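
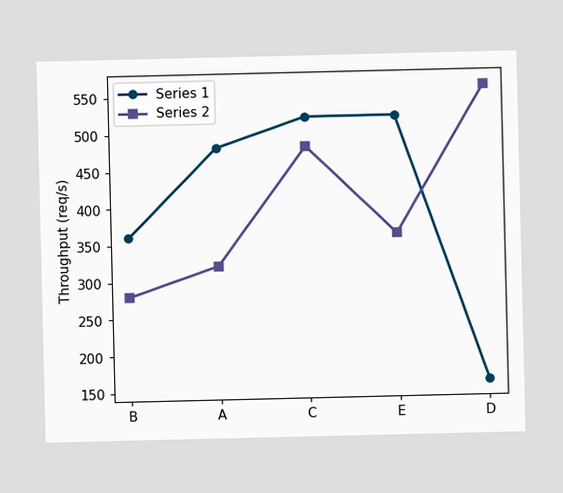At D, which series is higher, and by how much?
At D, Series 2 sits above the other line by 400req/s.

Series 2, by 400req/s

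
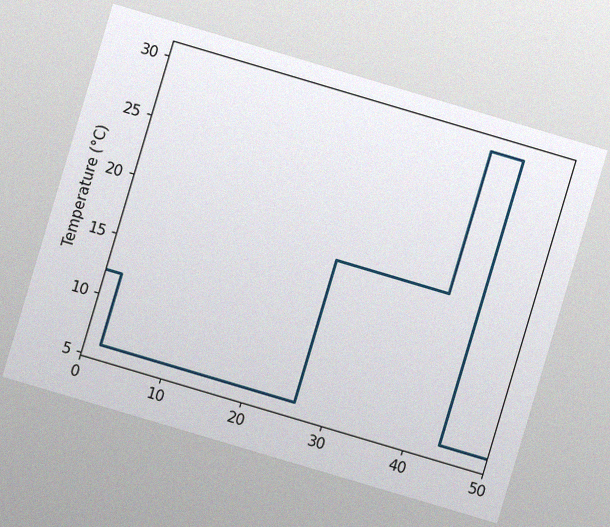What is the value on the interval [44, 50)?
The chart is tilted about 17° clockwise, with some photo noise. On [44, 50) the step sits at 6°C.

6°C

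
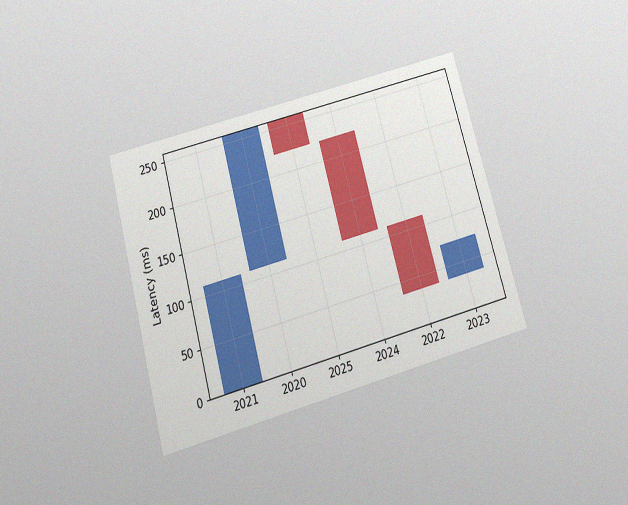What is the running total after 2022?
37ms

The chart is tilted about 15° counter-clockwise and viewed slightly from below, with some photo noise. After 2022 the running total reaches 37ms.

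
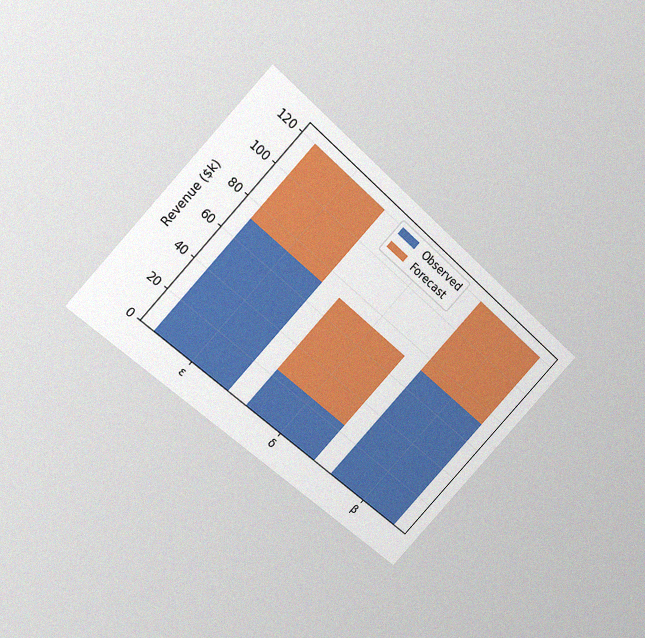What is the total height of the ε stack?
$120k

The chart is tilted about 43° clockwise and viewed at a slight angle, with some photo noise. The ε stack's top reaches $120k on the y-axis.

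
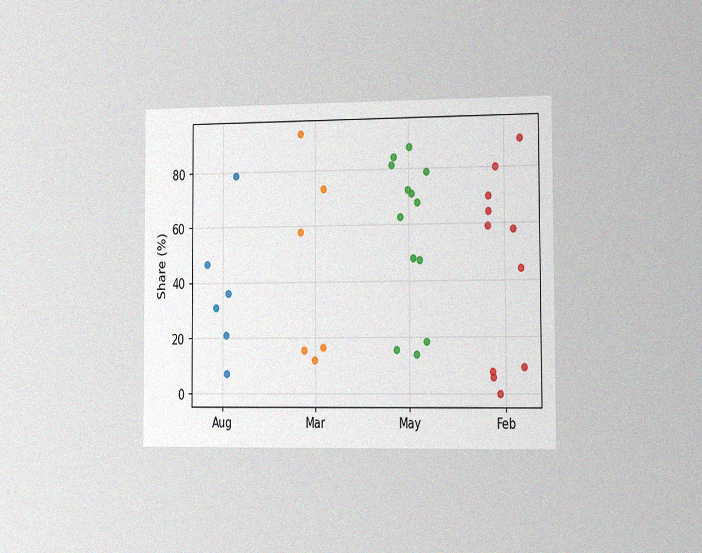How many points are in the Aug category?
The chart is viewed slightly from the right, with some photo noise. Counting the markers in the Aug column gives 6.

6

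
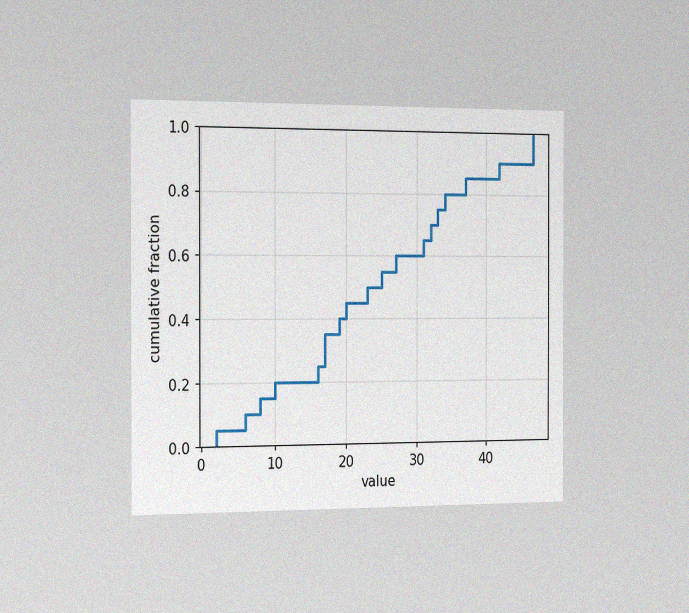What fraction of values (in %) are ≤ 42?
90%

The chart is viewed slightly from the left, with some photo noise. At x=42 the ECDF step is at 90%.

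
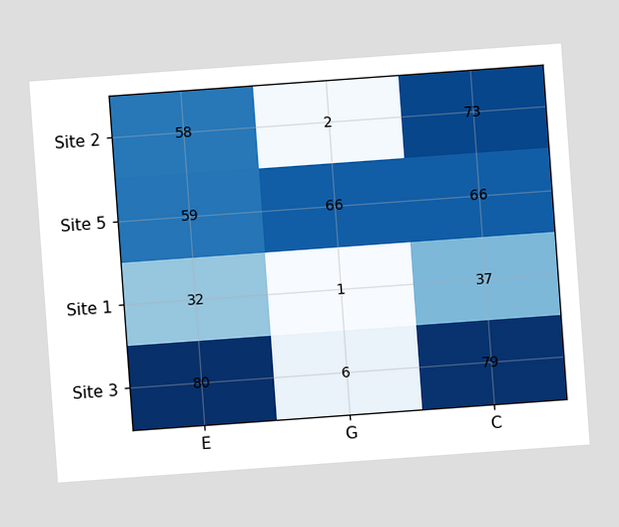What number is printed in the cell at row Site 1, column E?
The chart is tilted about 4° counter-clockwise. The (Site 1, E) cell reads 32.

32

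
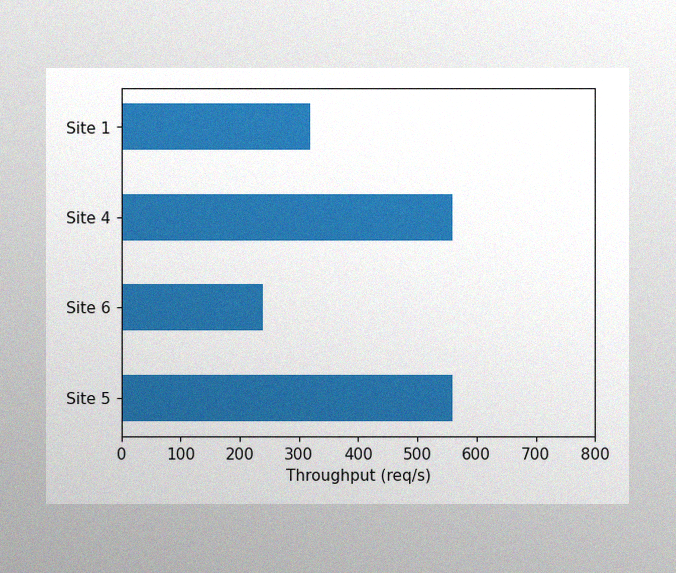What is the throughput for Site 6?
240req/s

The image has some photo noise and uneven lighting. Reading along the chart's x-axis, the Site 6 bar reaches 240req/s.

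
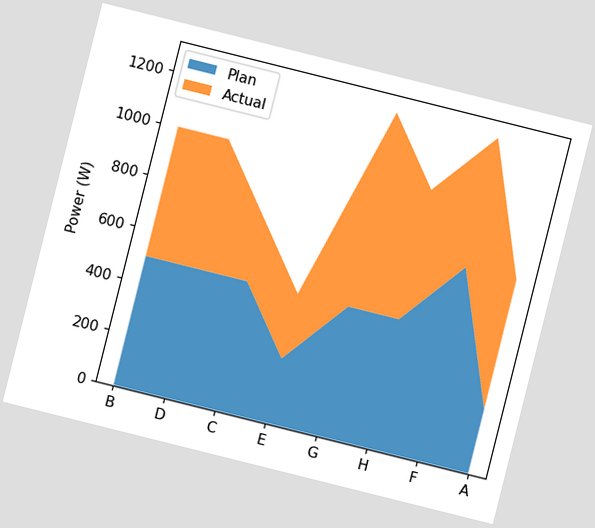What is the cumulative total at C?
The chart is tilted about 14° clockwise. The stacked total at C reaches 750W.

750W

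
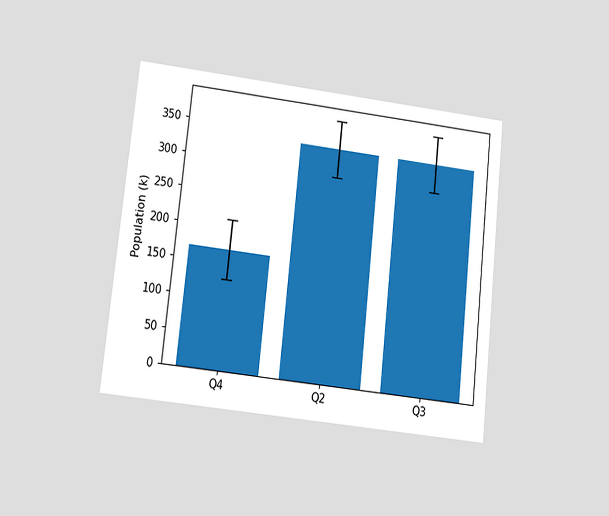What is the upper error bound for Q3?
378k

The chart is tilted about 6° clockwise and viewed at a slight angle. The Q3 bar's upper whisker reaches 378k.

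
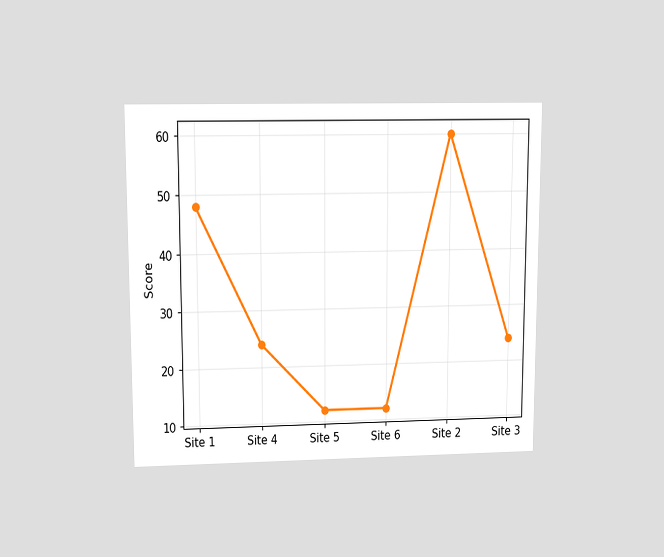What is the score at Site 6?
The chart is viewed slightly from above. At Site 6, the line is at 12.

12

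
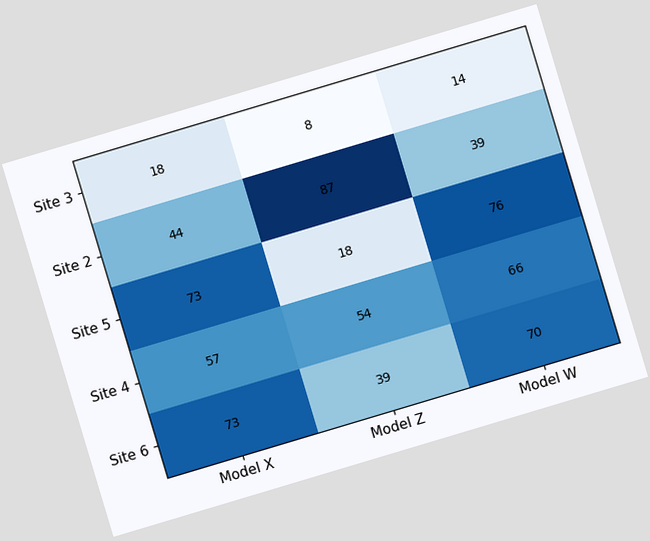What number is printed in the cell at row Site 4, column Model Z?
54

The chart is tilted about 17° counter-clockwise. The (Site 4, Model Z) cell reads 54.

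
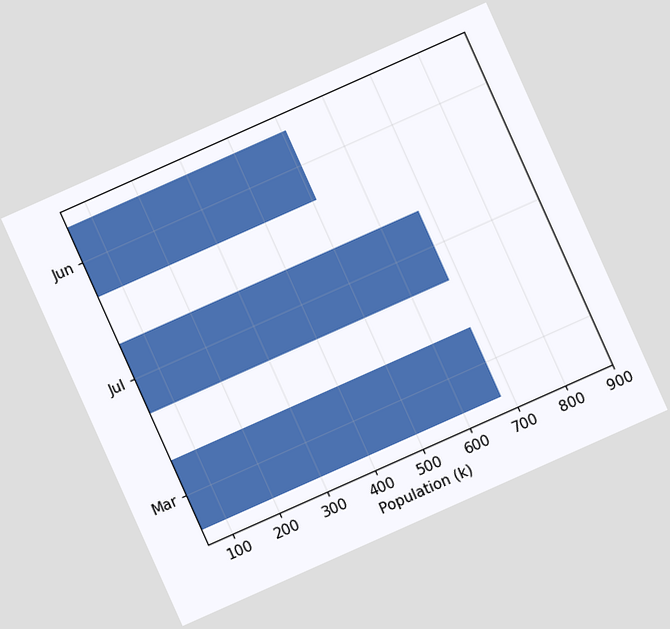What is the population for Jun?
510k

The chart is tilted about 24° counter-clockwise. Reading along the chart's x-axis, the Jun bar reaches 510k.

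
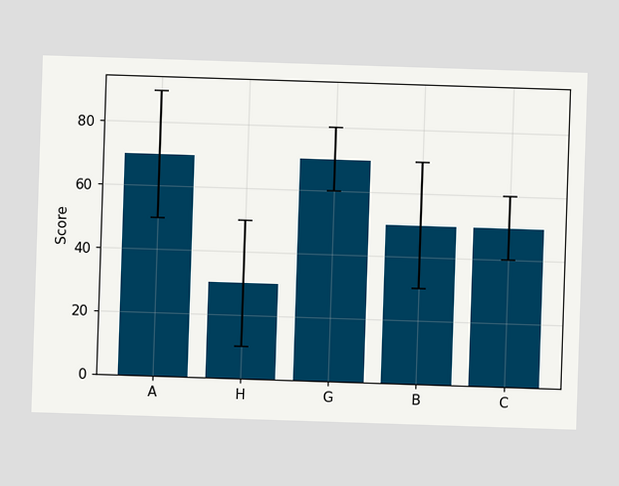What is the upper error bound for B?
70

The B bar's upper whisker reaches 70.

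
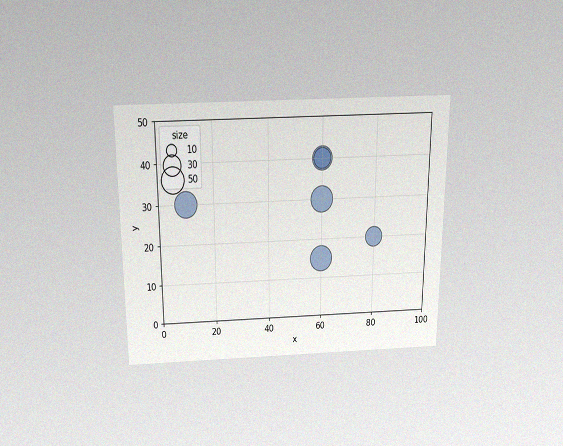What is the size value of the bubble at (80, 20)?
The chart is viewed slightly from above, with some photo noise. Matching the bubble at (80, 20) against the size legend gives 30.

30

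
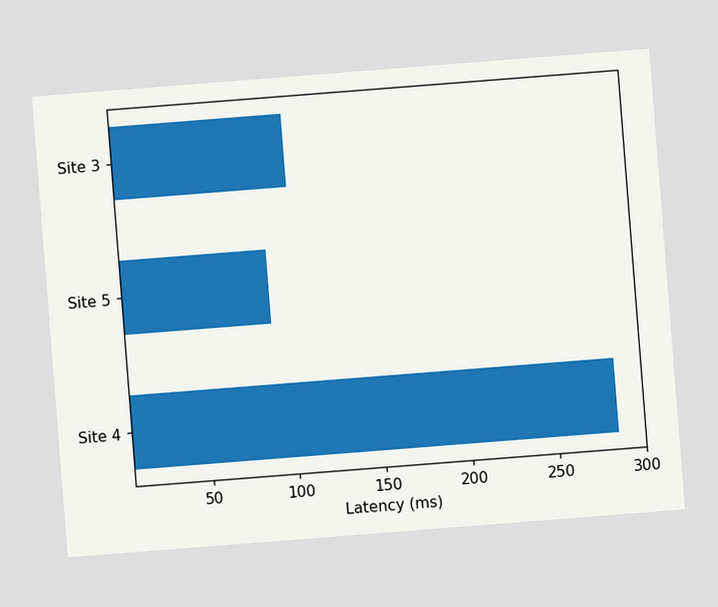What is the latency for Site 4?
285ms

The chart is tilted about 4° counter-clockwise. Reading along the chart's x-axis, the Site 4 bar reaches 285ms.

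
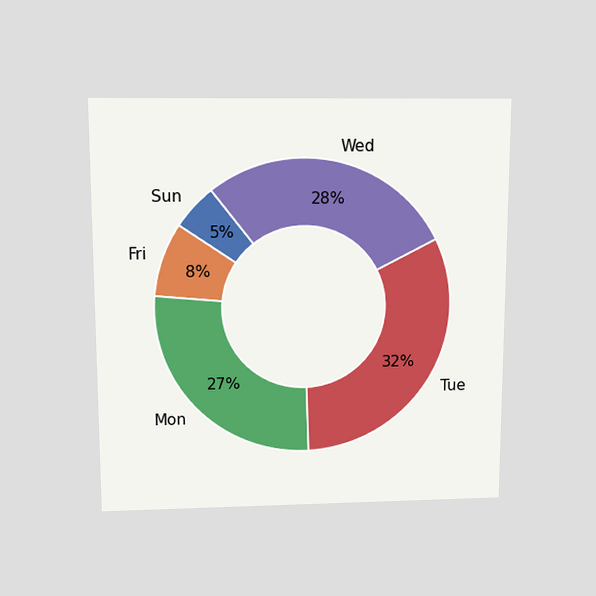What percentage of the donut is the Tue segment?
The chart is viewed slightly from above. The Tue segment takes up 32% of the ring.

32%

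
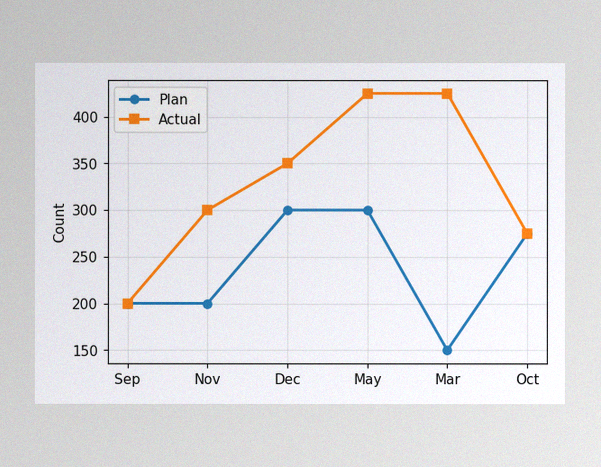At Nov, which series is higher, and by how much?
Actual, by 100

The image has some photo noise and uneven lighting. At Nov, Actual sits above the other line by 100.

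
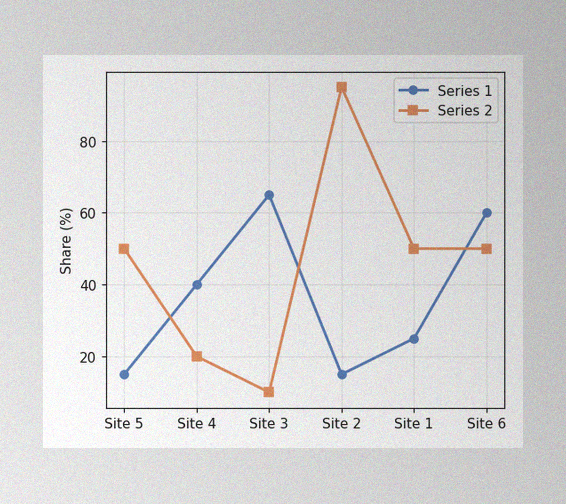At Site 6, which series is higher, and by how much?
Series 1, by 10%

The image has some photo noise and uneven lighting. At Site 6, Series 1 sits above the other line by 10%.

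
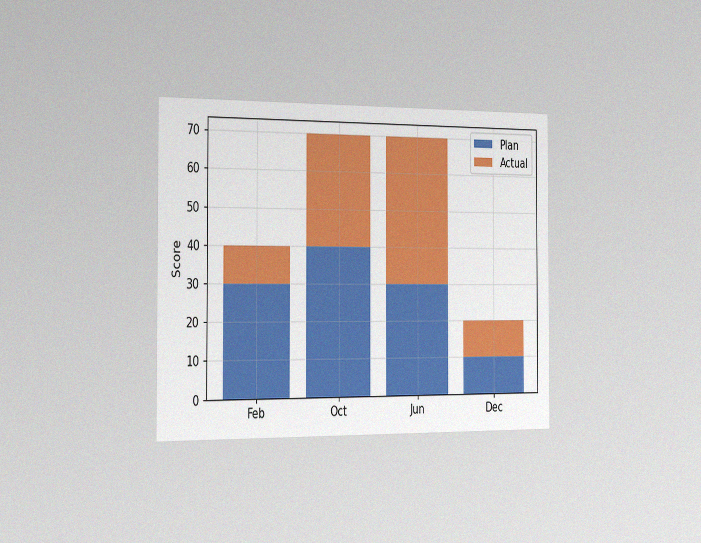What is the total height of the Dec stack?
20

The chart is viewed slightly from the left, with some photo noise. The Dec stack's top reaches 20 on the y-axis.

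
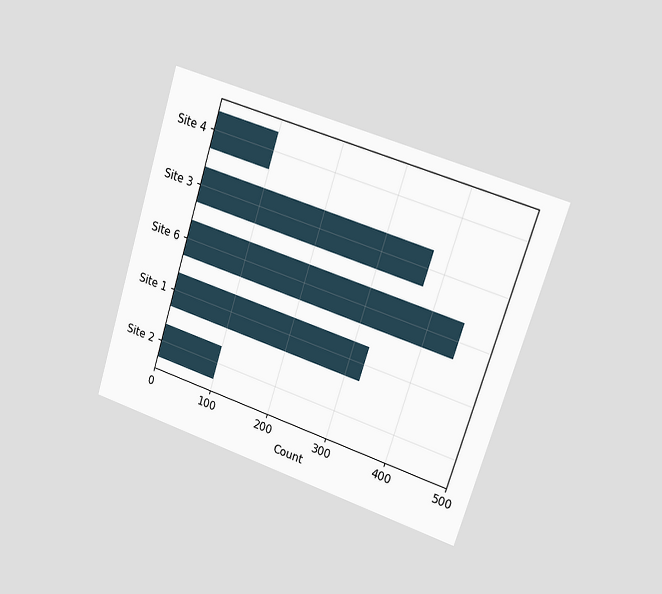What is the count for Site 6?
450

The chart is tilted about 18° clockwise and viewed slightly from the right. Reading along the chart's x-axis, the Site 6 bar reaches 450.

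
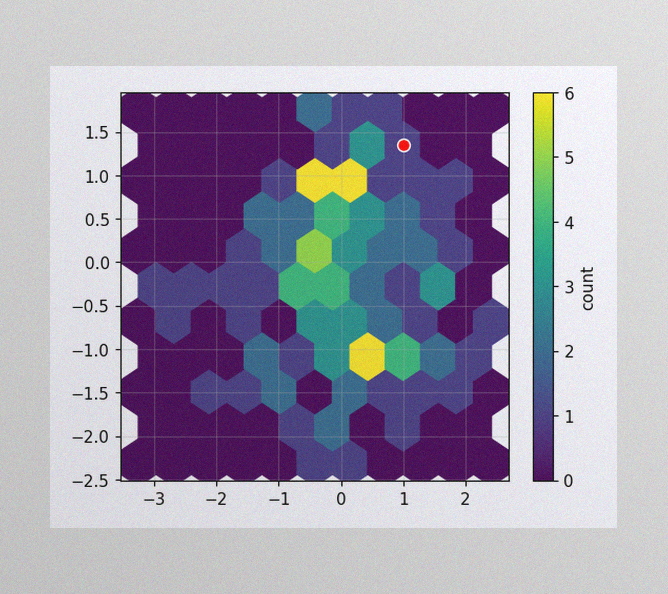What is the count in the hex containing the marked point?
1

The image has some photo noise and uneven lighting. The marked hex reads 1 on the colorbar.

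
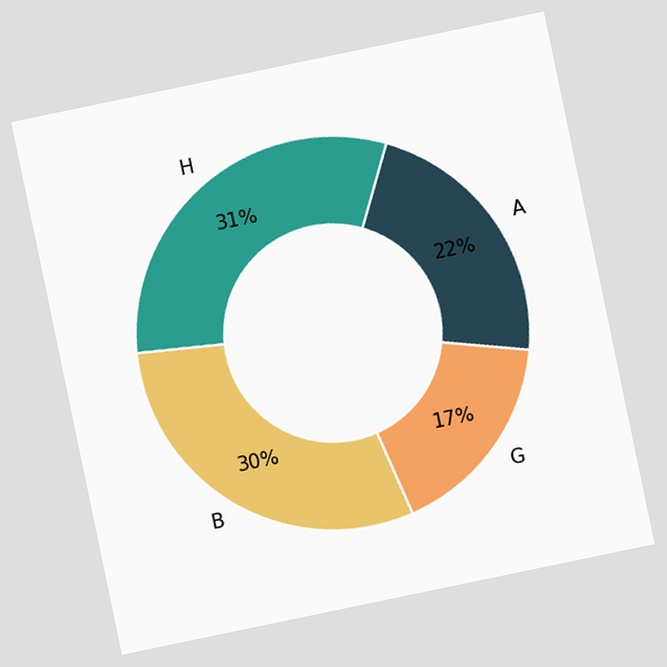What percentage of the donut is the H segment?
31%

The chart is tilted about 12° counter-clockwise. The H segment takes up 31% of the ring.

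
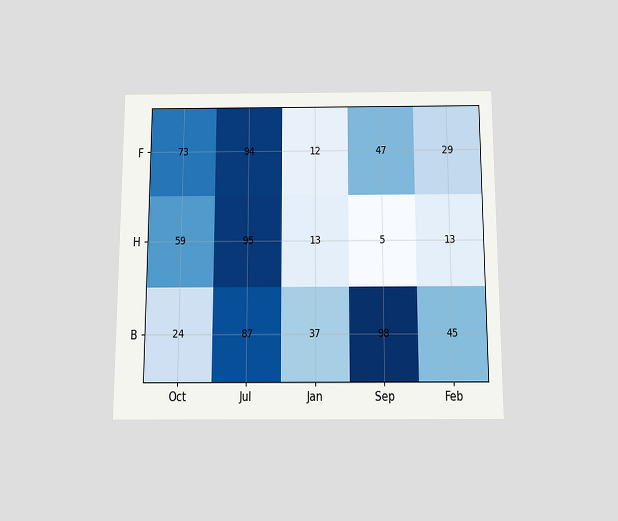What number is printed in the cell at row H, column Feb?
The chart is viewed slightly from below. The (H, Feb) cell reads 13.

13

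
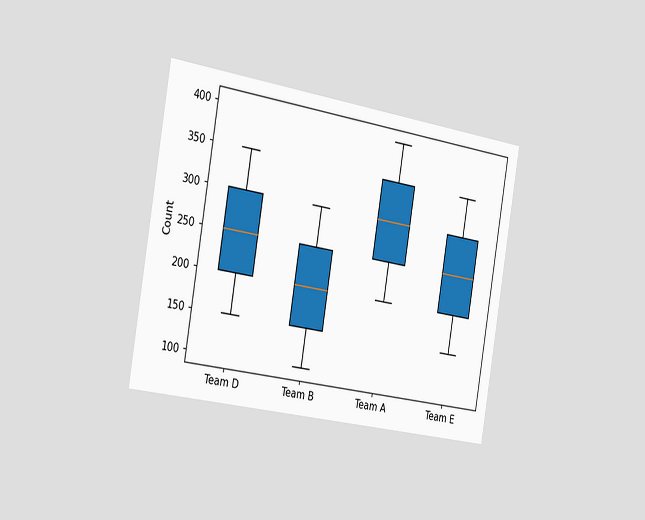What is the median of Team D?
The chart is tilted about 10° clockwise and viewed slightly from the left. The median line in the Team D box sits at 250.

250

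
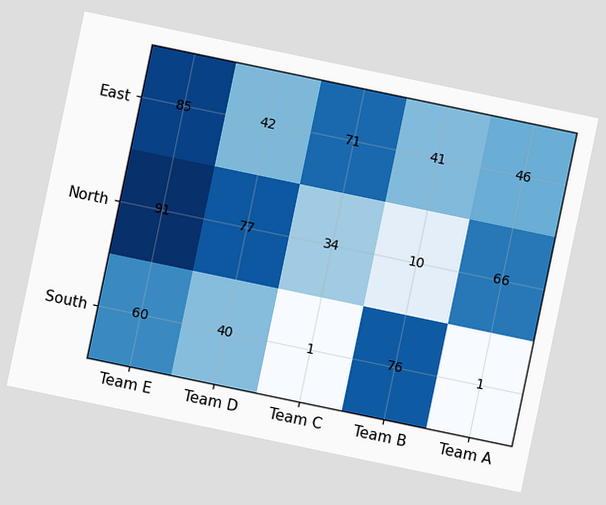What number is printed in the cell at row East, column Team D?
42

The chart is tilted about 12° clockwise. The (East, Team D) cell reads 42.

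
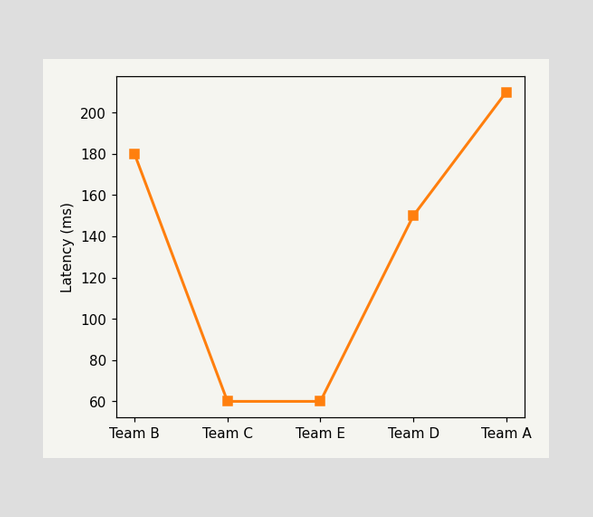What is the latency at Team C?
At Team C, the line is at 60ms.

60ms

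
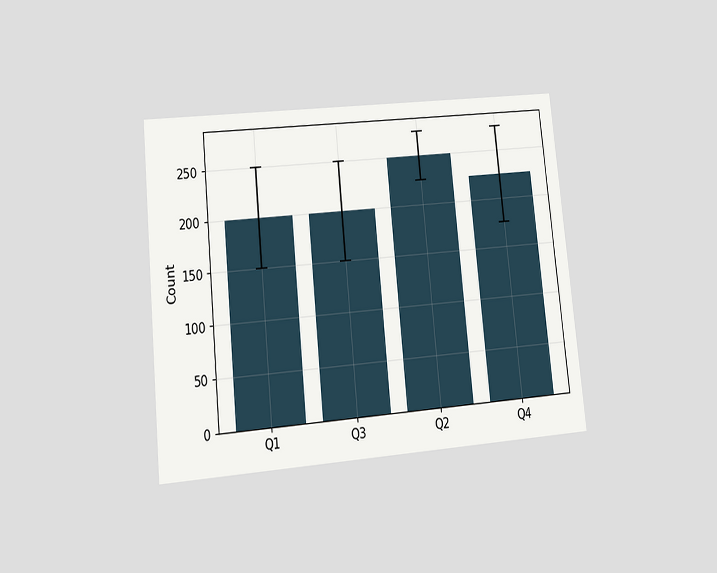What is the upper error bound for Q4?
275

The chart is tilted about 6° counter-clockwise and viewed at a slight angle. The Q4 bar's upper whisker reaches 275.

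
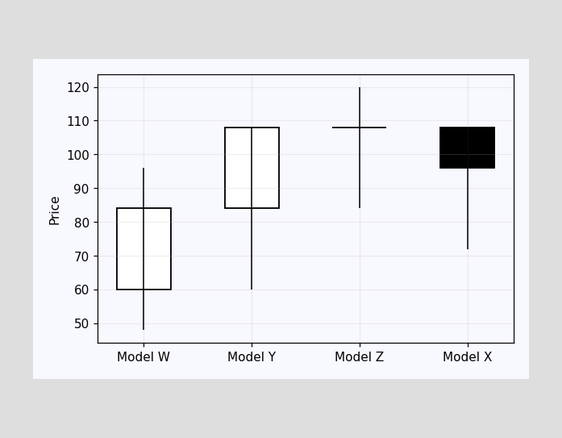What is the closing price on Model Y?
108

The Model Y candle closes at 108.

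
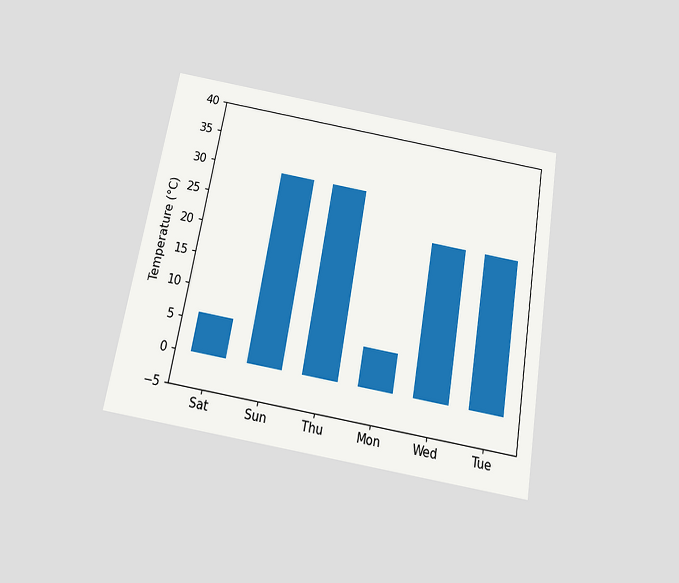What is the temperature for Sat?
6°C

The chart is tilted about 10° clockwise and viewed slightly from below. Reading along the chart's y-axis, the Sat bar reaches 6°C.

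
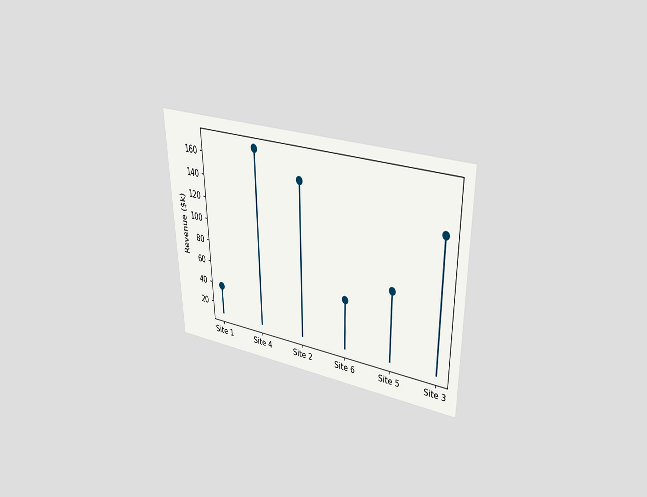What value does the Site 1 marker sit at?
$38k

The chart is viewed slightly from above. The Site 1 marker sits at $38k.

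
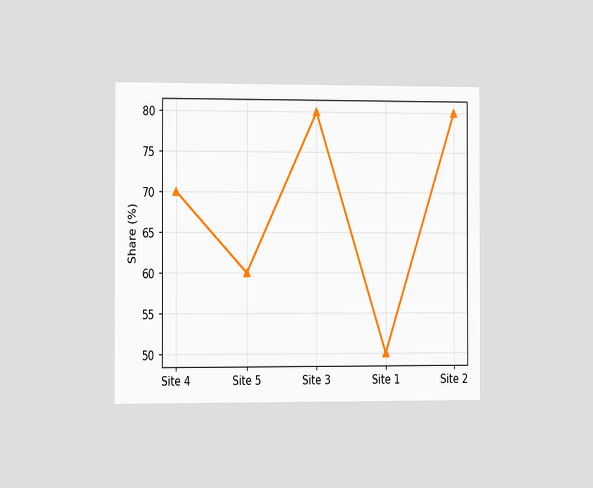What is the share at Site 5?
The chart is viewed slightly from the left. At Site 5, the line is at 60%.

60%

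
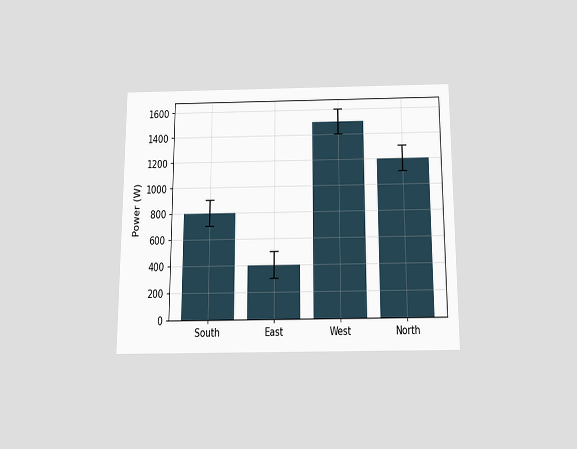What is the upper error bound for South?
900W

The chart is viewed slightly from below. The South bar's upper whisker reaches 900W.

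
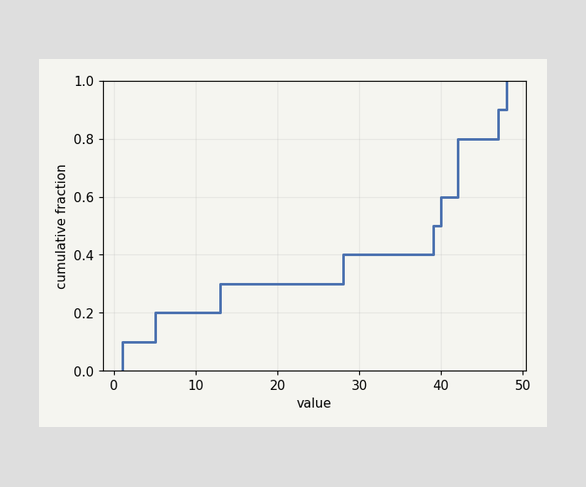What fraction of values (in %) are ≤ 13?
30%

At x=13 the ECDF step is at 30%.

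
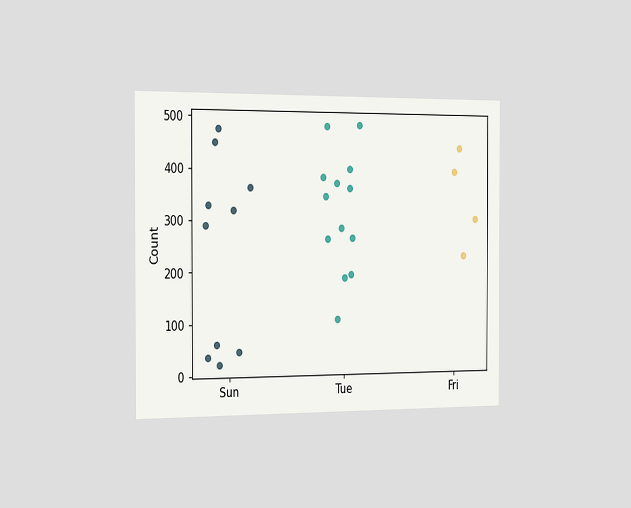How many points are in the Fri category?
4

The chart is viewed slightly from the left. Counting the markers in the Fri column gives 4.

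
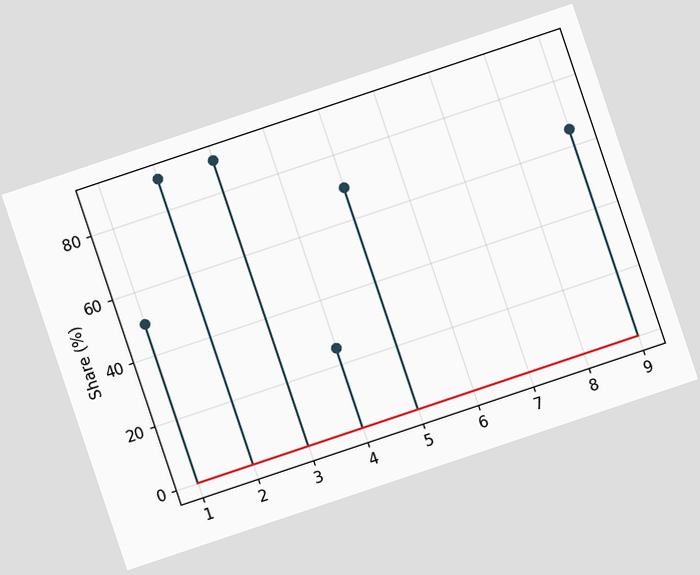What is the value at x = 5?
70%

The chart is tilted about 19° counter-clockwise. The stem at x=5 reaches 70%.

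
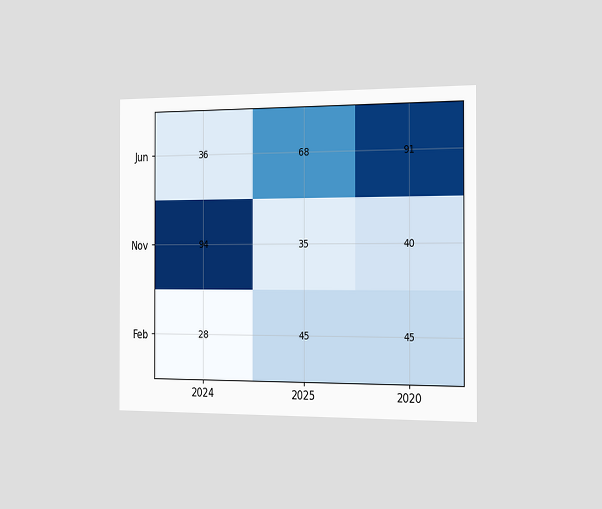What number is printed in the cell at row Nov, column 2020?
40

The chart is viewed slightly from the right. The (Nov, 2020) cell reads 40.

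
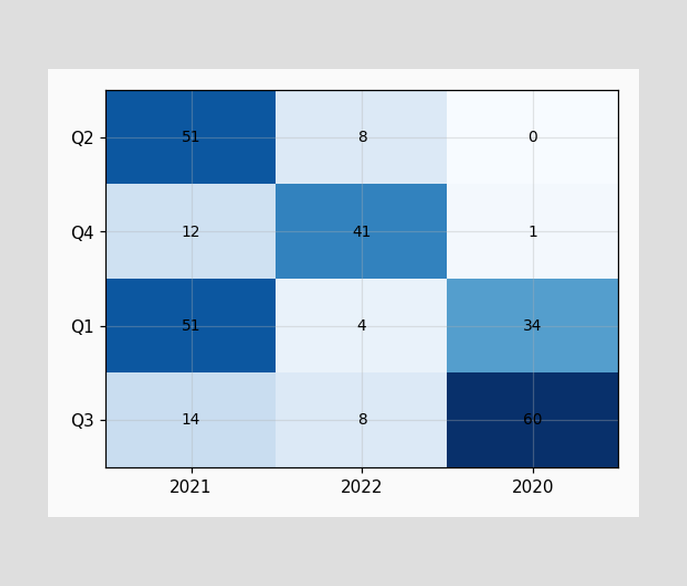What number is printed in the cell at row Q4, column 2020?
1

The (Q4, 2020) cell reads 1.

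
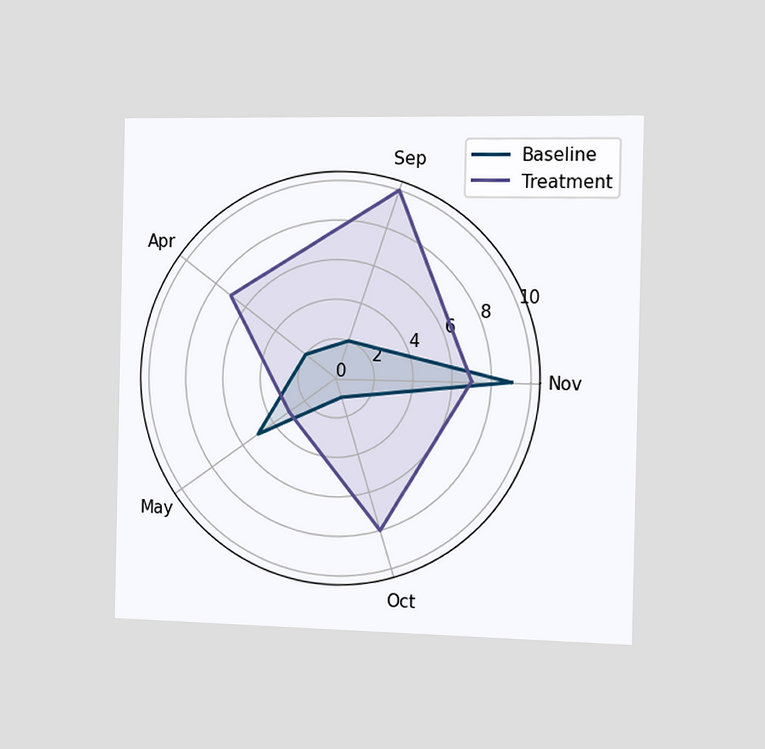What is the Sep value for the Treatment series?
10

The chart is viewed slightly from the right. On the Sep axis, Treatment reaches 10.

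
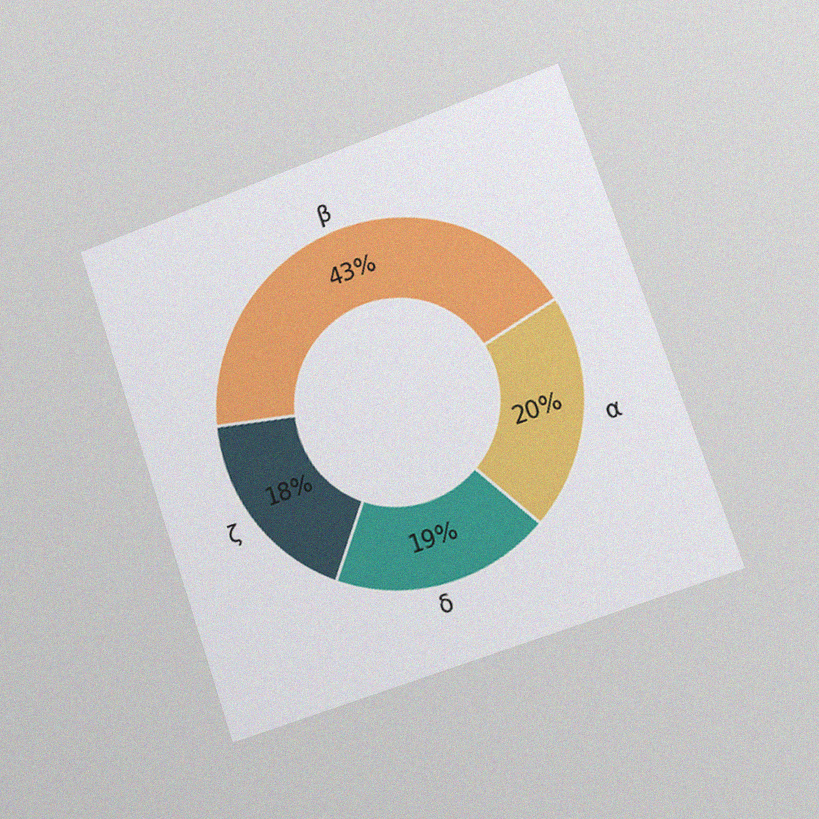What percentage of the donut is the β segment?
The chart is tilted about 19° counter-clockwise and viewed slightly from the right, with some photo noise. The β segment takes up 43% of the ring.

43%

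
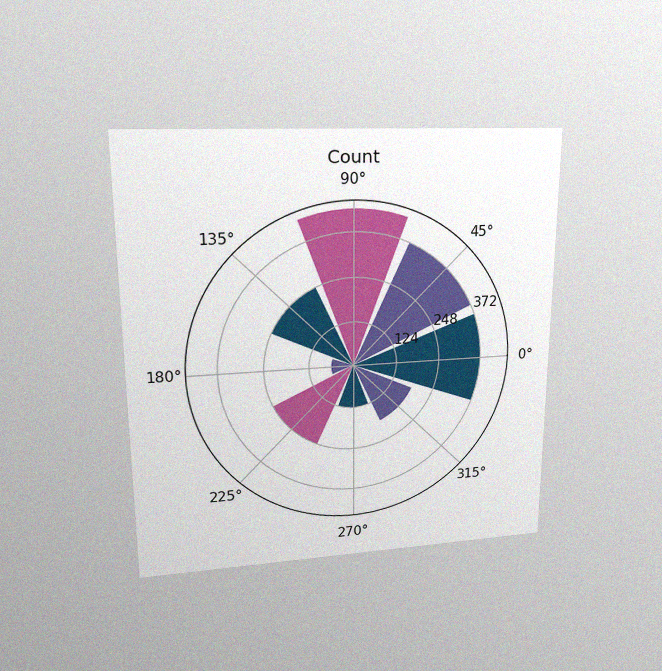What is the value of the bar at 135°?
248

The chart is viewed at a slight angle, with some photo noise. The bar at 135° reaches 248 on the radial axis.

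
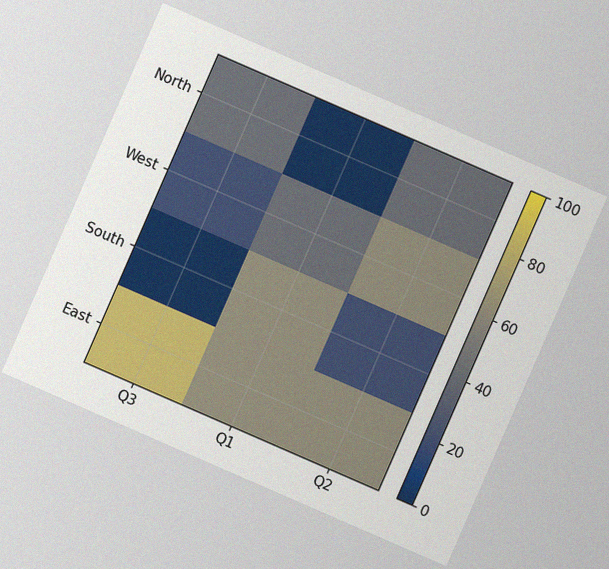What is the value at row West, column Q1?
40

The chart is tilted about 24° clockwise, with some photo noise. Matching cell (West, Q1) against the colorbar gives 40.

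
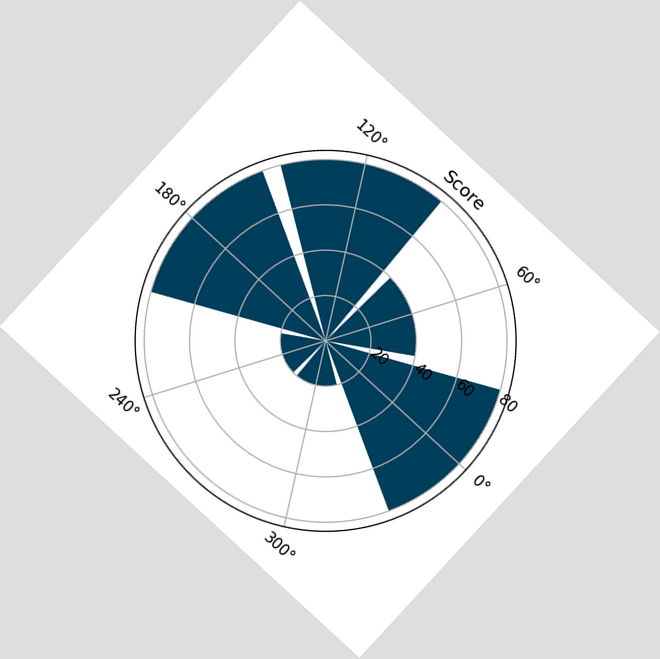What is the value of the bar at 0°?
80

The chart is tilted about 43° clockwise. The bar at 0° reaches 80 on the radial axis.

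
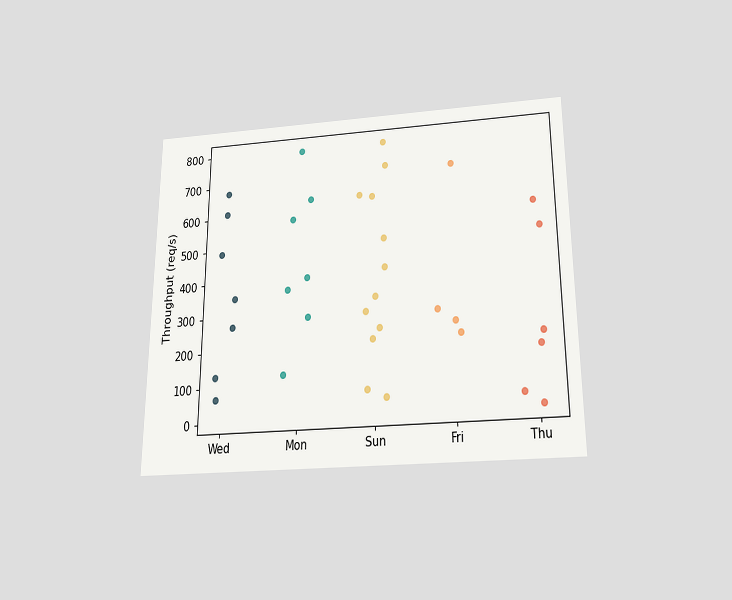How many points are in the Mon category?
7

The chart is viewed slightly from below. Counting the markers in the Mon column gives 7.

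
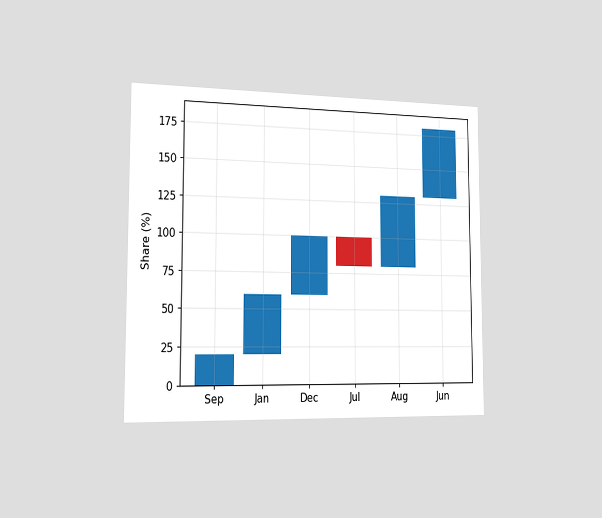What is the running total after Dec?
100%

The chart is viewed slightly from the left. After Dec the running total reaches 100%.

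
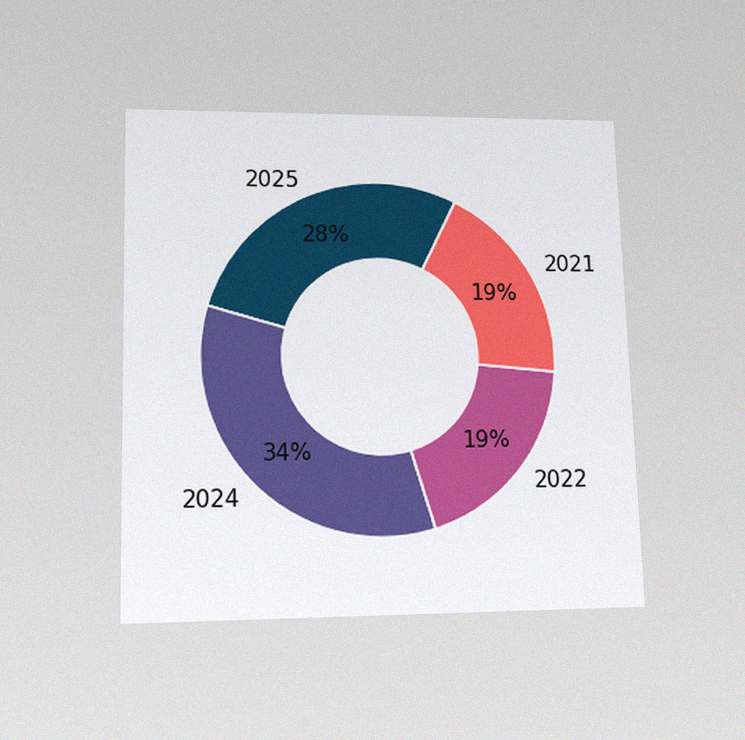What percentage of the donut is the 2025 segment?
28%

The chart is viewed at a slight angle, with some photo noise. The 2025 segment takes up 28% of the ring.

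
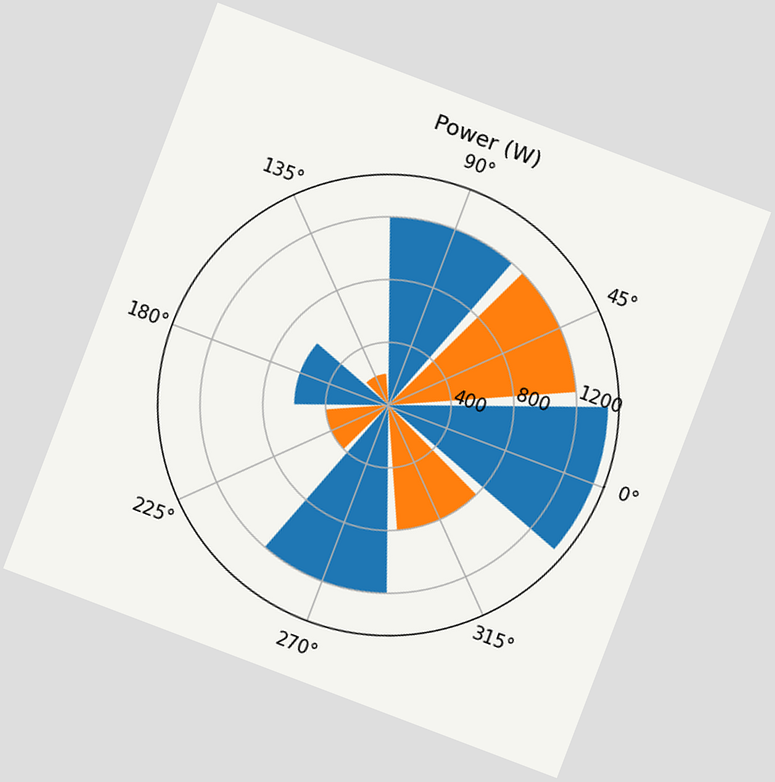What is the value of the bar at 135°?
The chart is tilted about 21° clockwise. The bar at 135° reaches 200W on the radial axis.

200W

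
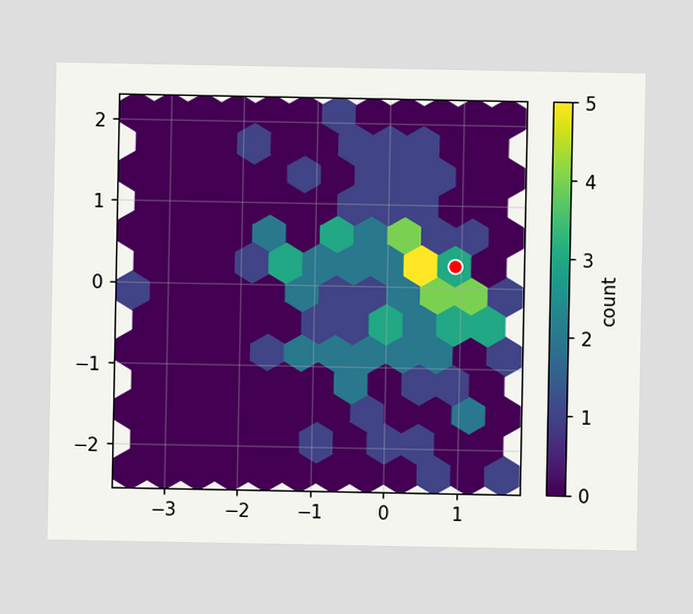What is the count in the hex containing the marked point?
The marked hex reads 3 on the colorbar.

3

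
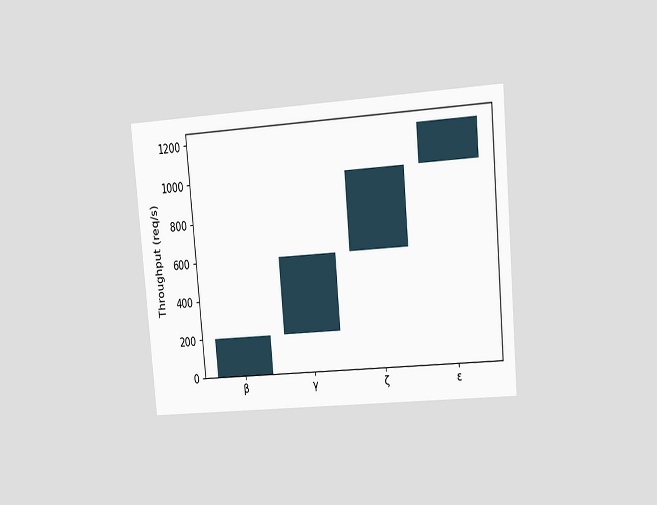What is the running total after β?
200req/s

The chart is tilted about 5° counter-clockwise and viewed at a slight angle. After β the running total reaches 200req/s.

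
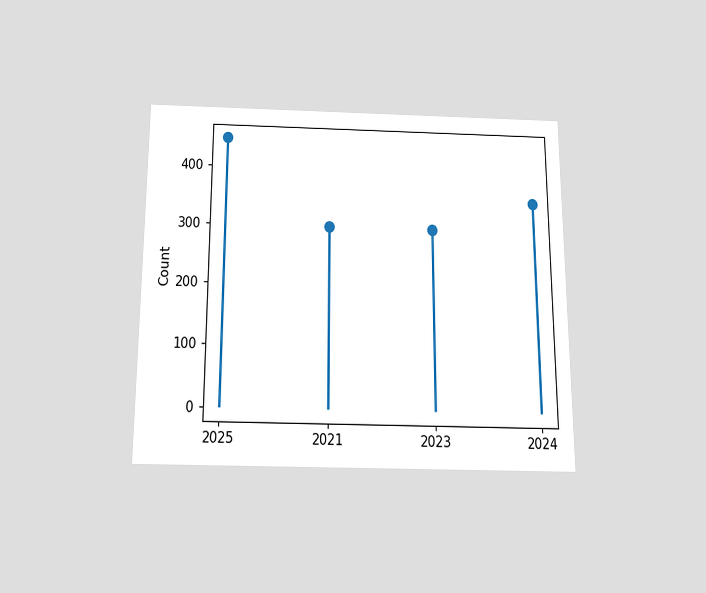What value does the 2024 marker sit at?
350

The chart is viewed slightly from below. The 2024 marker sits at 350.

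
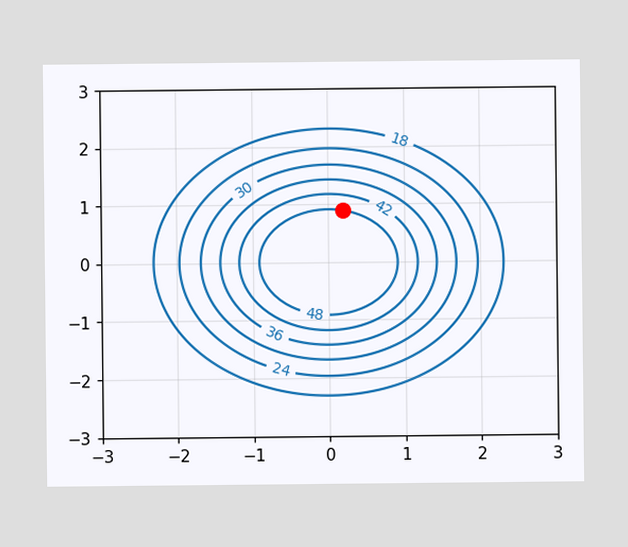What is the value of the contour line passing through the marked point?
48

The marked point sits on the contour labelled 48.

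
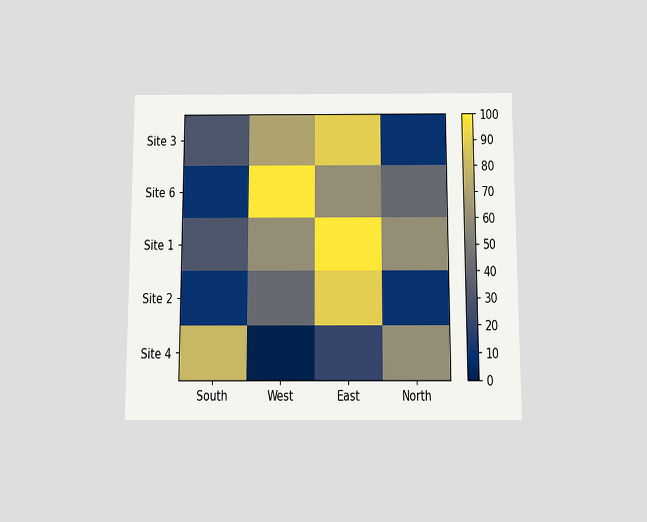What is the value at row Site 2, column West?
40

The chart is viewed slightly from below. Matching cell (Site 2, West) against the colorbar gives 40.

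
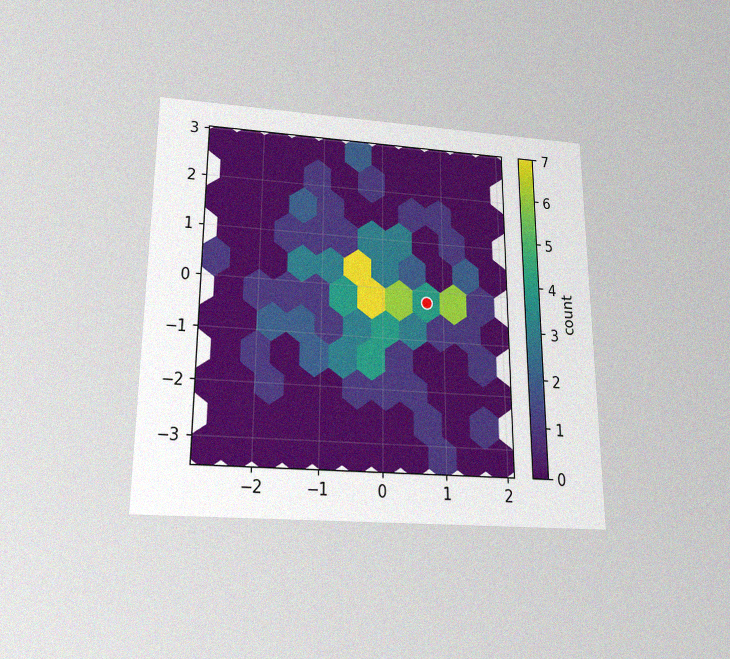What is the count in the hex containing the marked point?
4

The chart is viewed slightly from below, with some photo noise. The marked hex reads 4 on the colorbar.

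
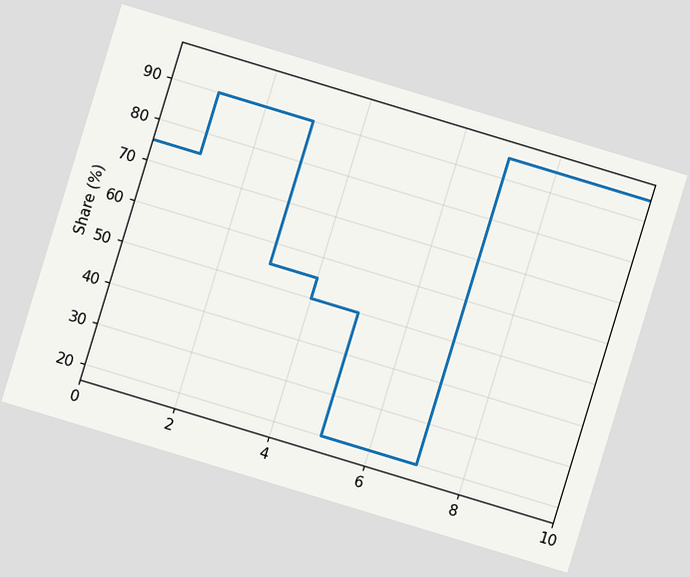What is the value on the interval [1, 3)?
90%

The chart is tilted about 17° clockwise. On [1, 3) the step sits at 90%.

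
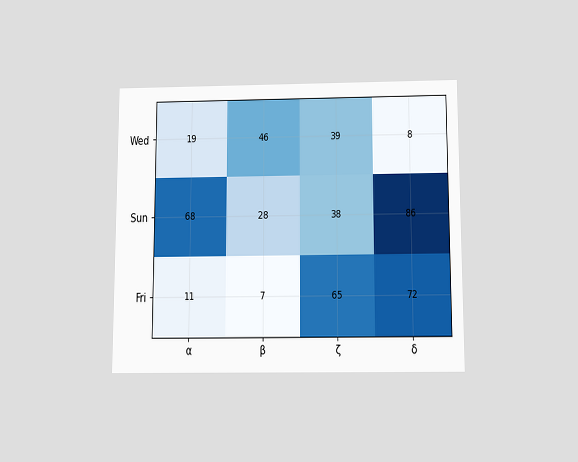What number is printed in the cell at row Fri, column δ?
The chart is viewed slightly from below. The (Fri, δ) cell reads 72.

72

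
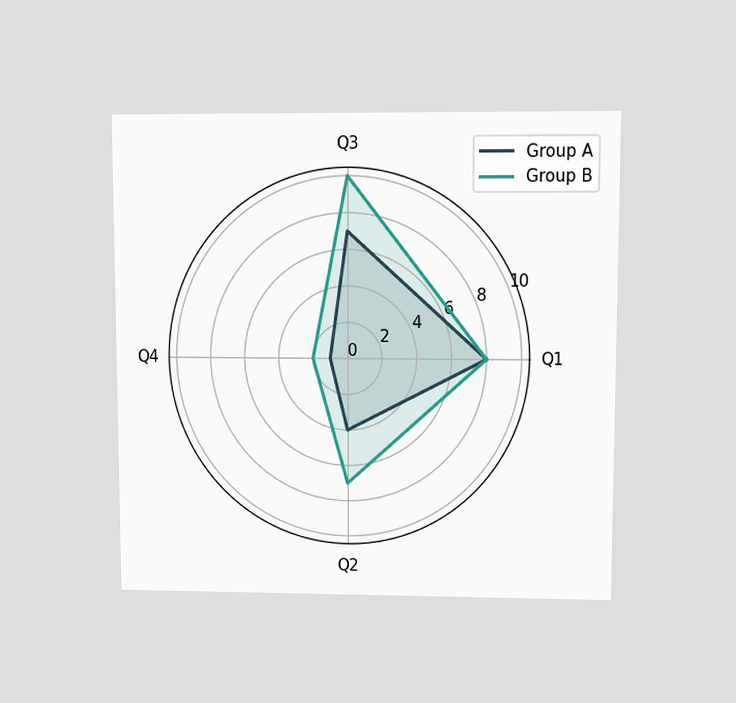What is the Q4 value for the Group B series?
The chart is viewed at a slight angle. On the Q4 axis, Group B reaches 2.

2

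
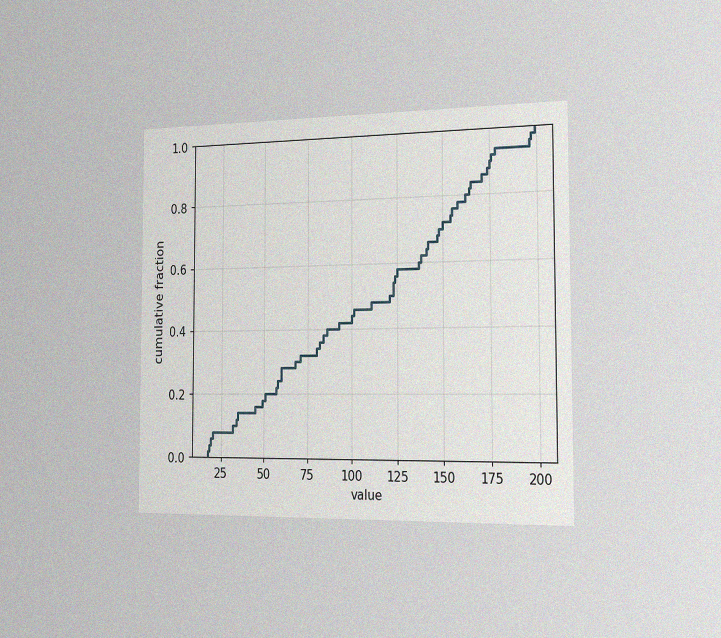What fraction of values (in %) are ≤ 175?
90%

The chart is viewed slightly from the right, with some photo noise. At x=175 the ECDF step is at 90%.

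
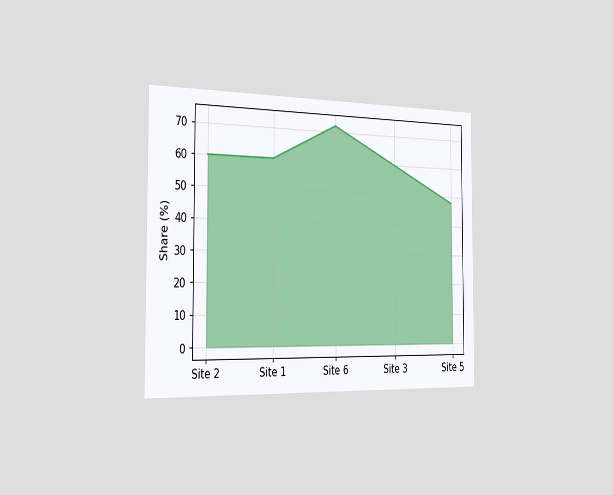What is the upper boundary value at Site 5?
The chart is viewed slightly from the left. At Site 5 the upper boundary is at 48%.

48%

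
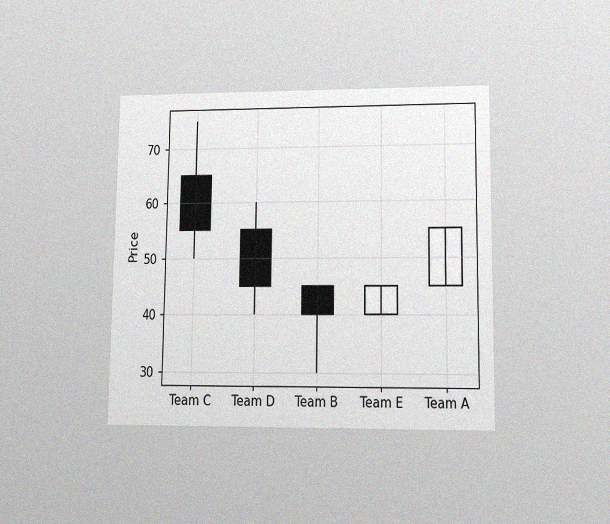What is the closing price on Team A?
The chart is viewed at a slight angle, with some photo noise. The Team A candle closes at 55.

55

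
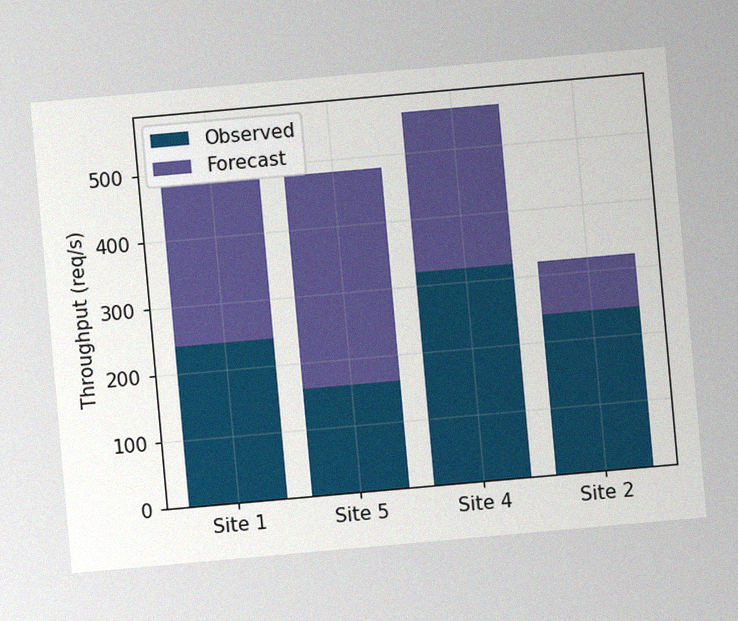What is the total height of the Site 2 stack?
The chart is tilted about 5° counter-clockwise, with some photo noise. The Site 2 stack's top reaches 320req/s on the y-axis.

320req/s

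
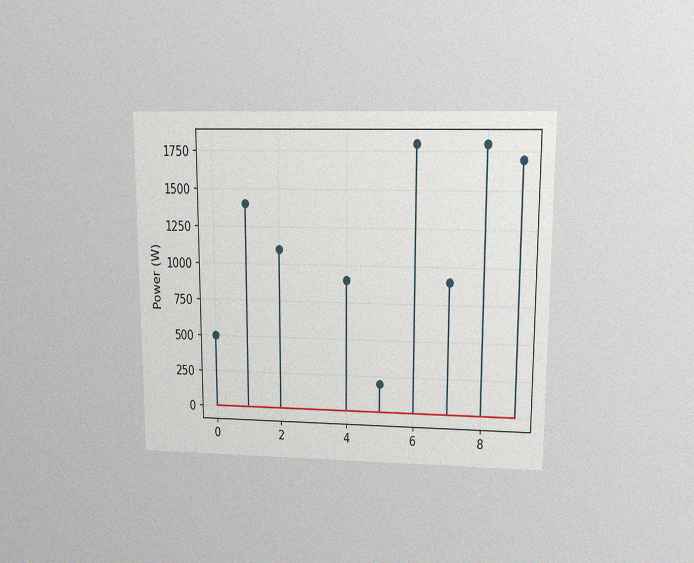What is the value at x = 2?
The chart is viewed at a slight angle, with some photo noise. The stem at x=2 reaches 1100W.

1100W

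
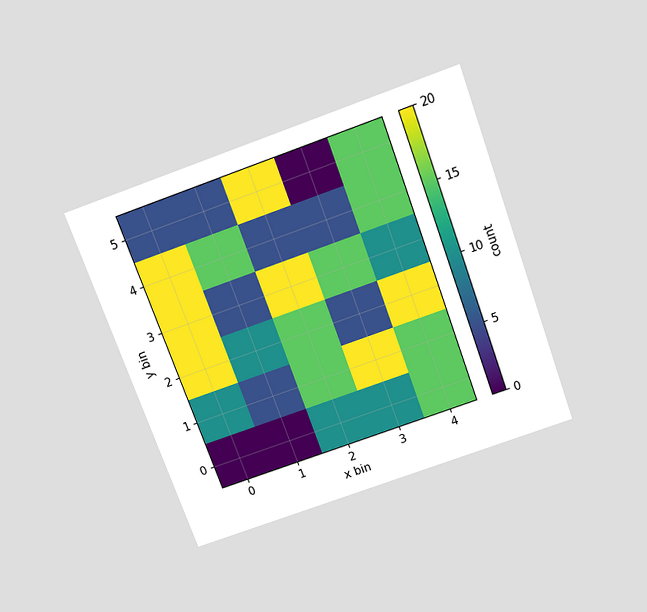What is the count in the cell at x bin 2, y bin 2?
The chart is tilted about 20° counter-clockwise and viewed slightly from above. Matching the cell (2, 2) against the colorbar gives 15.

15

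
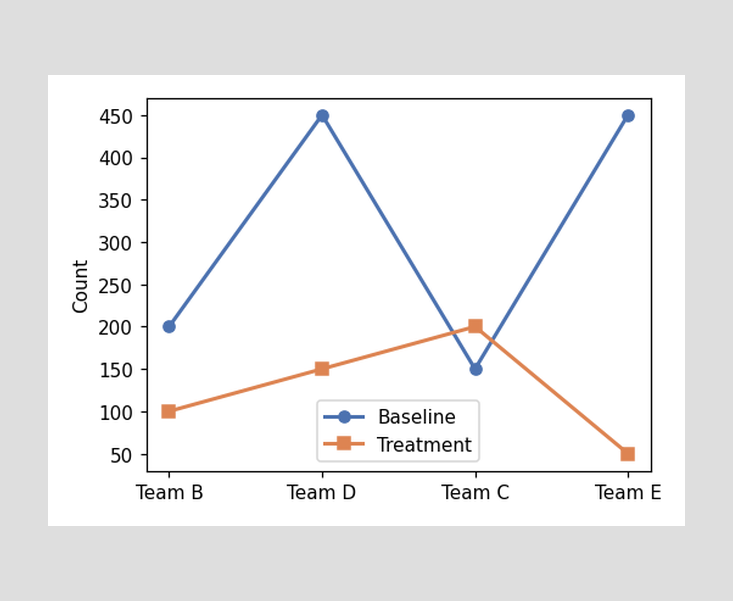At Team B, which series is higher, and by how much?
Baseline, by 100

At Team B, Baseline sits above the other line by 100.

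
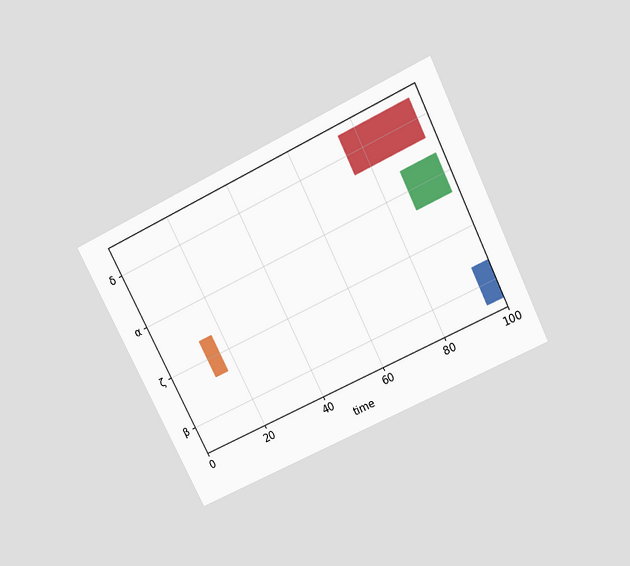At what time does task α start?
87

The chart is tilted about 26° counter-clockwise and viewed slightly from above. The α bar begins at t=87.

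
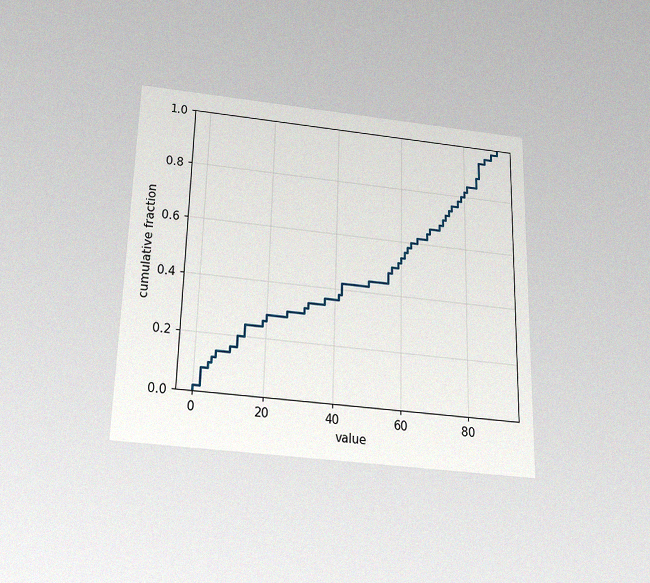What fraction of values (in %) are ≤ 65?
The chart is viewed slightly from below, with some photo noise. At x=65 the ECDF step is at 62%.

62%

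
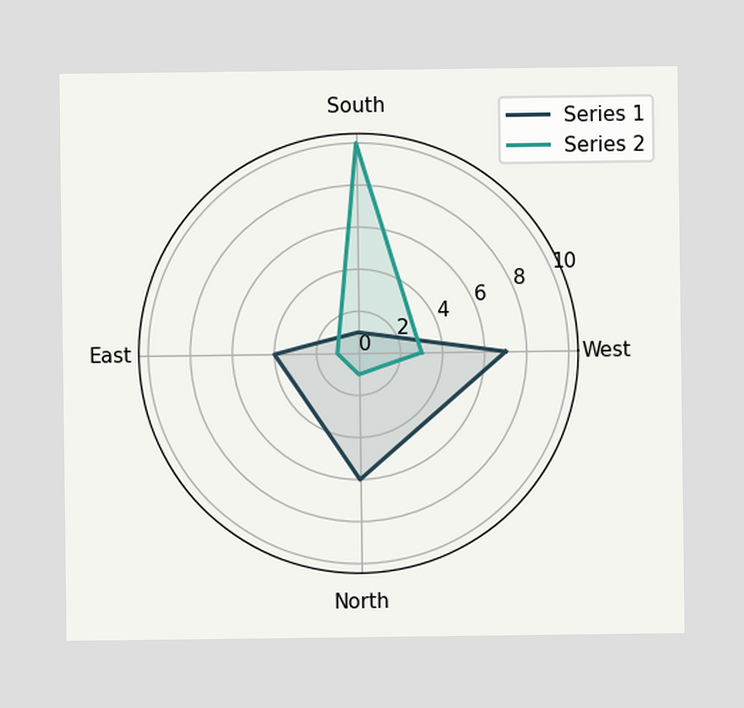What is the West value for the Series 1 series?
On the West axis, Series 1 reaches 7.

7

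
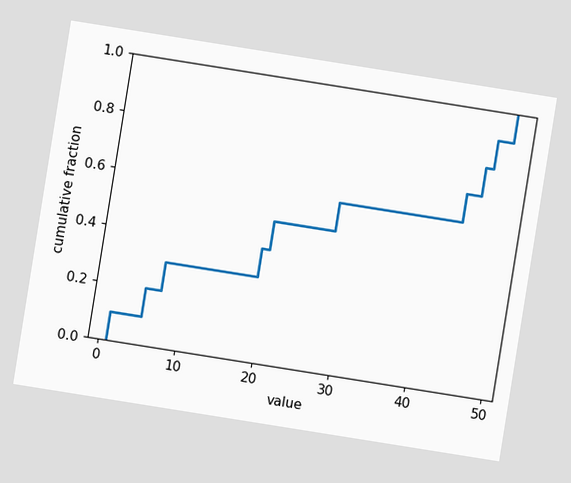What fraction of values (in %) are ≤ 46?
The chart is tilted about 9° clockwise. At x=46 the ECDF step is at 80%.

80%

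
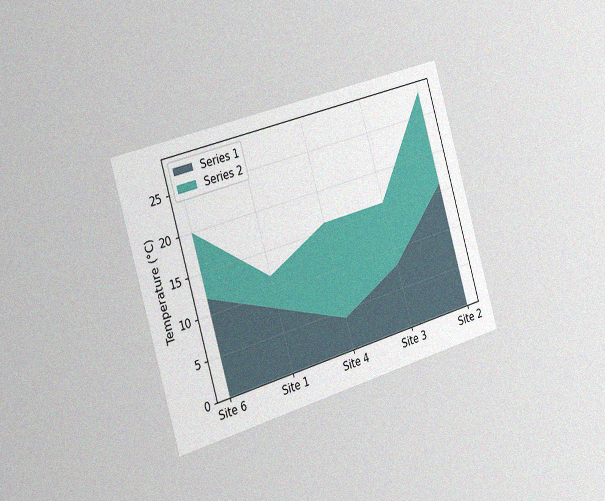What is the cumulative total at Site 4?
The chart is tilted about 16° counter-clockwise and viewed slightly from the left, with some photo noise. The stacked total at Site 4 reaches 16°C.

16°C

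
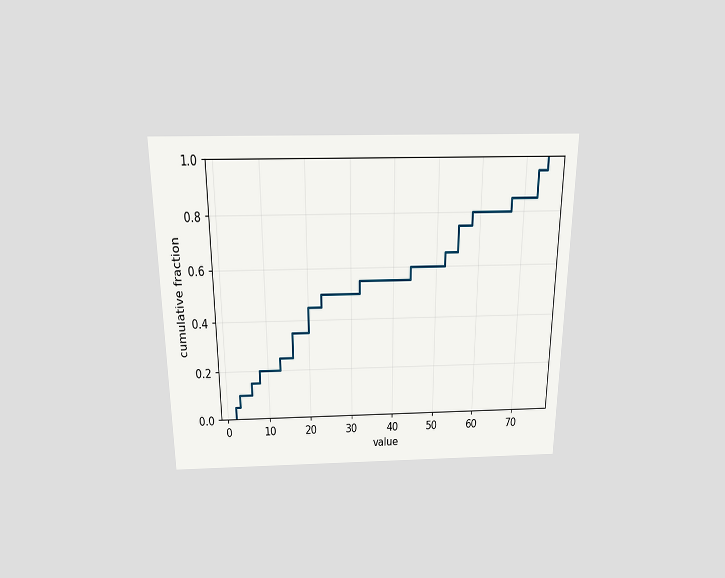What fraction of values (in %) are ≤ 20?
45%

The chart is viewed slightly from above. At x=20 the ECDF step is at 45%.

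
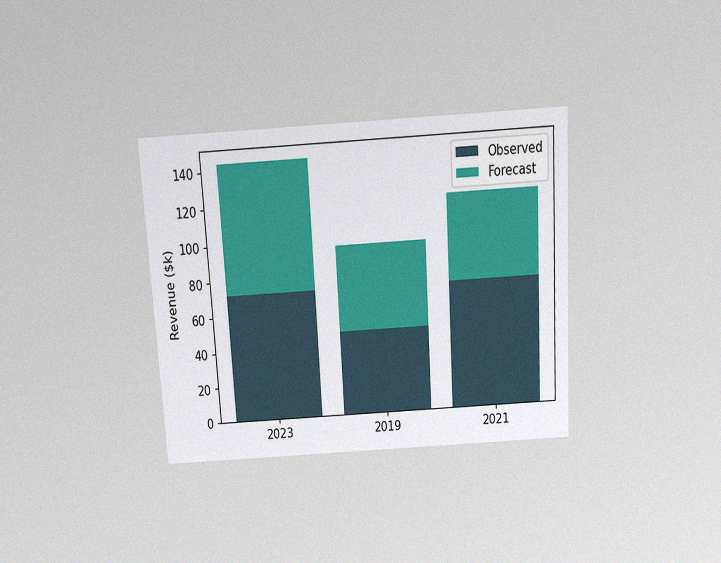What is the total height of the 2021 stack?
The chart is tilted about 3° counter-clockwise and viewed slightly from above, with some photo noise. The 2021 stack's top reaches $120k on the y-axis.

$120k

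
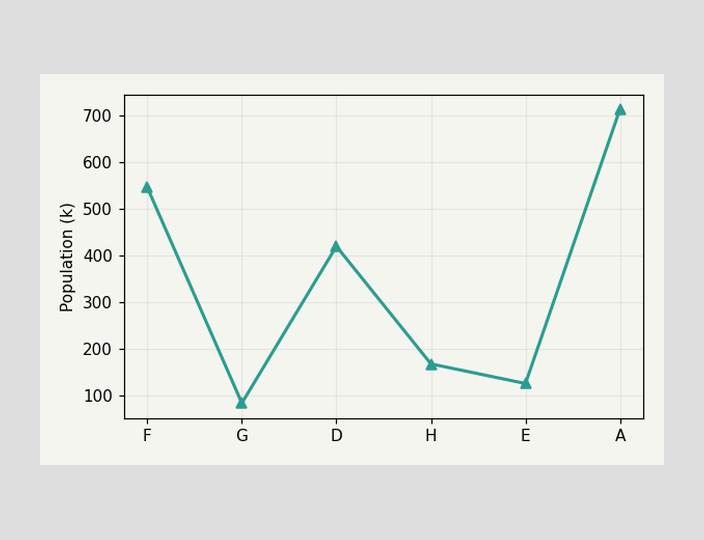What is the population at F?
At F, the line is at 546k.

546k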